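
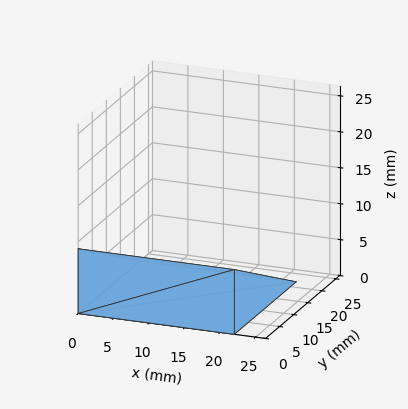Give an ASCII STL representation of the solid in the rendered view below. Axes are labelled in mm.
Reading the render: the shape is a wedge (ramp): 22 × 22 mm base, rising to 9 mm along the y=0 edge and sloping linearly to z=0 at y=22 (dimensions read to the nearest mm from the axis ticks). For the STL, each face is triangulated and given an outward normal.

solid part
  facet normal 0.0000 0.0000 -1.0000
    outer loop
      vertex 22.000 22.000 0.000
      vertex 22.000 0.000 0.000
      vertex 0.000 0.000 0.000
    endloop
  endfacet
  facet normal 0.0000 0.0000 -1.0000
    outer loop
      vertex 0.000 22.000 0.000
      vertex 22.000 22.000 0.000
      vertex 0.000 0.000 0.000
    endloop
  endfacet
  facet normal 0.0000 -1.0000 0.0000
    outer loop
      vertex 0.000 0.000 0.000
      vertex 22.000 0.000 0.000
      vertex 22.000 0.000 9.000
    endloop
  endfacet
  facet normal 0.0000 -1.0000 0.0000
    outer loop
      vertex 0.000 0.000 0.000
      vertex 22.000 0.000 9.000
      vertex 0.000 0.000 9.000
    endloop
  endfacet
  facet normal 0.0000 0.3786 0.9255
    outer loop
      vertex 0.000 0.000 9.000
      vertex 22.000 0.000 9.000
      vertex 22.000 22.000 0.000
    endloop
  endfacet
  facet normal 0.0000 0.3786 0.9255
    outer loop
      vertex 0.000 0.000 9.000
      vertex 22.000 22.000 0.000
      vertex 0.000 22.000 0.000
    endloop
  endfacet
  facet normal -1.0000 0.0000 0.0000
    outer loop
      vertex 0.000 0.000 9.000
      vertex 0.000 22.000 0.000
      vertex 0.000 0.000 0.000
    endloop
  endfacet
  facet normal 1.0000 0.0000 0.0000
    outer loop
      vertex 22.000 0.000 0.000
      vertex 22.000 22.000 0.000
      vertex 22.000 0.000 9.000
    endloop
  endfacet
endsolid part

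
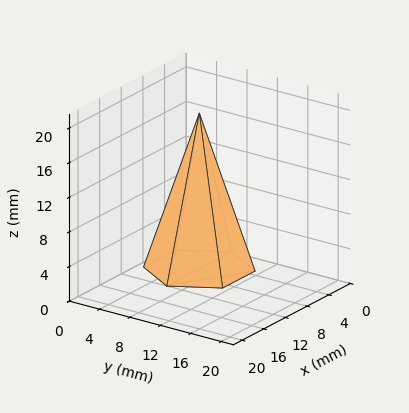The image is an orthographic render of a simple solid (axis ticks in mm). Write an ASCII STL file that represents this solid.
Reading the render: the shape is a regular 6-sided pyramid, base circumscribed radius ≈ 6 mm, apex at z ≈ 18 mm (dimensions read to the nearest mm from the axis ticks). For the STL, each face is triangulated and given an outward normal.

solid part
  facet normal 0.0000 0.0000 -1.0000
    outer loop
      vertex 3.0 11.2 0.0
      vertex 9.0 11.2 0.0
      vertex 12.0 6.0 0.0
    endloop
  endfacet
  facet normal 0.0000 0.0000 -1.0000
    outer loop
      vertex 0.0 6.0 0.0
      vertex 3.0 11.2 0.0
      vertex 12.0 6.0 0.0
    endloop
  endfacet
  facet normal 0.0000 0.0000 -1.0000
    outer loop
      vertex 3.0 0.8 0.0
      vertex 0.0 6.0 0.0
      vertex 12.0 6.0 0.0
    endloop
  endfacet
  facet normal 0.0000 0.0000 -1.0000
    outer loop
      vertex 9.0 0.8 0.0
      vertex 3.0 0.8 0.0
      vertex 12.0 6.0 0.0
    endloop
  endfacet
  facet normal 0.8322 0.4801 0.2774
    outer loop
      vertex 12.0 6.0 0.0
      vertex 9.0 11.2 0.0
      vertex 6.0 6.0 18.0
    endloop
  endfacet
  facet normal 0.0000 0.9607 0.2775
    outer loop
      vertex 9.0 11.2 0.0
      vertex 3.0 11.2 0.0
      vertex 6.0 6.0 18.0
    endloop
  endfacet
  facet normal -0.8322 0.4801 0.2774
    outer loop
      vertex 3.0 11.2 0.0
      vertex 0.0 6.0 0.0
      vertex 6.0 6.0 18.0
    endloop
  endfacet
  facet normal -0.8322 -0.4801 0.2774
    outer loop
      vertex 0.0 6.0 0.0
      vertex 3.0 0.8 0.0
      vertex 6.0 6.0 18.0
    endloop
  endfacet
  facet normal 0.0000 -0.9607 0.2775
    outer loop
      vertex 3.0 0.8 0.0
      vertex 9.0 0.8 0.0
      vertex 6.0 6.0 18.0
    endloop
  endfacet
  facet normal 0.8322 -0.4801 0.2774
    outer loop
      vertex 9.0 0.8 0.0
      vertex 12.0 6.0 0.0
      vertex 6.0 6.0 18.0
    endloop
  endfacet
endsolid part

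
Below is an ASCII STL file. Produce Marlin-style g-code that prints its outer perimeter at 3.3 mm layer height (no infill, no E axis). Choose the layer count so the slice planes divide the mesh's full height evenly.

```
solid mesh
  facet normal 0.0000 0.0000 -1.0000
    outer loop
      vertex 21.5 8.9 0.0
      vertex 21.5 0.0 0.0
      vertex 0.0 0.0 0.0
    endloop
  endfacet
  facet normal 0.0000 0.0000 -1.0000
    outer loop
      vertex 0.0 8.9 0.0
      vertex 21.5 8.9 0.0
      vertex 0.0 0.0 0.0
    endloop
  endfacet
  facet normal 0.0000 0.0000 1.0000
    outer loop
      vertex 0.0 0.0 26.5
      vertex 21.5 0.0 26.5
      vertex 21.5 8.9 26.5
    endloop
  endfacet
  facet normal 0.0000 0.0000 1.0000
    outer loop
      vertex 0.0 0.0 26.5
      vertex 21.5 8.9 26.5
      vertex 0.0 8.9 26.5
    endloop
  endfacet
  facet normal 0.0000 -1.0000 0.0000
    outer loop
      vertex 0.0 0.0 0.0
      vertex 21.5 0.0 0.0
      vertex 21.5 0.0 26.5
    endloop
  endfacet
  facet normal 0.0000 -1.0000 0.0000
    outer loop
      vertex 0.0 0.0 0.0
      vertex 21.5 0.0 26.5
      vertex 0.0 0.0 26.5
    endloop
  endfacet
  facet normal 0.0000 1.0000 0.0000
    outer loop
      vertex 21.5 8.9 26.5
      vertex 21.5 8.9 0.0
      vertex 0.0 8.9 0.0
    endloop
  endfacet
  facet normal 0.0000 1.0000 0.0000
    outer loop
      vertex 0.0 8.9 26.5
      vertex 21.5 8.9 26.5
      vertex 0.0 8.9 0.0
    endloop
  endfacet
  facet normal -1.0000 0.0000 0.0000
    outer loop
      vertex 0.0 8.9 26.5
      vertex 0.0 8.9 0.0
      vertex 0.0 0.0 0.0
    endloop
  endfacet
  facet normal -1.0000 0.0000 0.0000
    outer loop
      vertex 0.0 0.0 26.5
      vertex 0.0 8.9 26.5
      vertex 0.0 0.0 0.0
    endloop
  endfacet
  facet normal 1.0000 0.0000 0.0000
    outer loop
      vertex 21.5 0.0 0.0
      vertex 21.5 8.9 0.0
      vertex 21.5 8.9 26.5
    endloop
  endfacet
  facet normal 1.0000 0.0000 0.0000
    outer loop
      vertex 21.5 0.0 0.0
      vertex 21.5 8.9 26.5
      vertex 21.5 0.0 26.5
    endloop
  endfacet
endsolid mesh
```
; perimeter-only toolpath
G21 ; units = mm
G90 ; absolute positioning
G28 ; home
; layer 1
G0 Z3.3
G0 X0.0 Y0.0
G1 X21.5 Y0.0
G1 X21.5 Y8.9
G1 X0.0 Y8.9
G1 X0.0 Y0.0
; layer 2
G0 Z6.6
G0 X0.0 Y0.0
G1 X21.5 Y0.0
G1 X21.5 Y8.9
G1 X0.0 Y8.9
G1 X0.0 Y0.0
; layer 3
G0 Z9.9
G0 X0.0 Y0.0
G1 X21.5 Y0.0
G1 X21.5 Y8.9
G1 X0.0 Y8.9
G1 X0.0 Y0.0
; layer 4
G0 Z13.2
G0 X0.0 Y0.0
G1 X21.5 Y0.0
G1 X21.5 Y8.9
G1 X0.0 Y8.9
G1 X0.0 Y0.0
; layer 5
G0 Z16.6
G0 X0.0 Y0.0
G1 X21.5 Y0.0
G1 X21.5 Y8.9
G1 X0.0 Y8.9
G1 X0.0 Y0.0
; layer 6
G0 Z19.9
G0 X0.0 Y0.0
G1 X21.5 Y0.0
G1 X21.5 Y8.9
G1 X0.0 Y8.9
G1 X0.0 Y0.0
; layer 7
G0 Z23.2
G0 X0.0 Y0.0
G1 X21.5 Y0.0
G1 X21.5 Y8.9
G1 X0.0 Y8.9
G1 X0.0 Y0.0
; layer 8
G0 Z26.5
G0 X0.0 Y0.0
G1 X21.5 Y0.0
G1 X21.5 Y8.9
G1 X0.0 Y8.9
G1 X0.0 Y0.0
M2 ; end

The solid is a rectangular box, roughly 21.5 × 8.9 mm footprint and 26.5 mm tall. Slicing at Δz = 3.3 mm — 8 equal slices spanning the solid's height, so layer i sits at z = i·h/8 — gives 8 non-empty perimeters. Each is a 4-segment closed polygon; G0 lifts to the layer z and rapids to the start vertex, then G1 traces the edges.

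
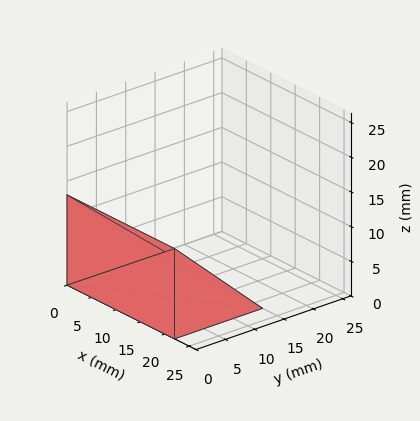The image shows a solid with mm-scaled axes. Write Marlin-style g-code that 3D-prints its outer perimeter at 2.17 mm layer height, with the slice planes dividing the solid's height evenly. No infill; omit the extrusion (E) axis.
Reading the render: the shape is a wedge (ramp): 22 × 15 mm base, rising to 13 mm along the y=0 edge and sloping linearly to z=0 at y=15 (dimensions read to the nearest mm from the axis ticks). For the g-code, the solid's height is divided into equal slices at the stated Δz and each level perimeter traced with G1 moves after a G0 lift.

; perimeter-only toolpath
G21 ; units = mm
G90 ; absolute positioning
G28 ; home
; layer 1
G0 Z2.17
G0 X0.00 Y0.00
G1 X22.00 Y0.00
G1 X22.00 Y12.50
G1 X0.00 Y12.50
G1 X0.00 Y0.00
; layer 2
G0 Z4.33
G0 X0.00 Y0.00
G1 X22.00 Y0.00
G1 X22.00 Y10.00
G1 X0.00 Y10.00
G1 X0.00 Y0.00
; layer 3
G0 Z6.50
G0 X0.00 Y0.00
G1 X22.00 Y0.00
G1 X22.00 Y7.50
G1 X0.00 Y7.50
G1 X0.00 Y0.00
; layer 4
G0 Z8.67
G0 X0.00 Y0.00
G1 X22.00 Y0.00
G1 X22.00 Y5.00
G1 X0.00 Y5.00
G1 X0.00 Y0.00
; layer 5
G0 Z10.83
G0 X0.00 Y0.00
G1 X22.00 Y0.00
G1 X22.00 Y2.50
G1 X0.00 Y2.50
G1 X0.00 Y0.00
M2 ; end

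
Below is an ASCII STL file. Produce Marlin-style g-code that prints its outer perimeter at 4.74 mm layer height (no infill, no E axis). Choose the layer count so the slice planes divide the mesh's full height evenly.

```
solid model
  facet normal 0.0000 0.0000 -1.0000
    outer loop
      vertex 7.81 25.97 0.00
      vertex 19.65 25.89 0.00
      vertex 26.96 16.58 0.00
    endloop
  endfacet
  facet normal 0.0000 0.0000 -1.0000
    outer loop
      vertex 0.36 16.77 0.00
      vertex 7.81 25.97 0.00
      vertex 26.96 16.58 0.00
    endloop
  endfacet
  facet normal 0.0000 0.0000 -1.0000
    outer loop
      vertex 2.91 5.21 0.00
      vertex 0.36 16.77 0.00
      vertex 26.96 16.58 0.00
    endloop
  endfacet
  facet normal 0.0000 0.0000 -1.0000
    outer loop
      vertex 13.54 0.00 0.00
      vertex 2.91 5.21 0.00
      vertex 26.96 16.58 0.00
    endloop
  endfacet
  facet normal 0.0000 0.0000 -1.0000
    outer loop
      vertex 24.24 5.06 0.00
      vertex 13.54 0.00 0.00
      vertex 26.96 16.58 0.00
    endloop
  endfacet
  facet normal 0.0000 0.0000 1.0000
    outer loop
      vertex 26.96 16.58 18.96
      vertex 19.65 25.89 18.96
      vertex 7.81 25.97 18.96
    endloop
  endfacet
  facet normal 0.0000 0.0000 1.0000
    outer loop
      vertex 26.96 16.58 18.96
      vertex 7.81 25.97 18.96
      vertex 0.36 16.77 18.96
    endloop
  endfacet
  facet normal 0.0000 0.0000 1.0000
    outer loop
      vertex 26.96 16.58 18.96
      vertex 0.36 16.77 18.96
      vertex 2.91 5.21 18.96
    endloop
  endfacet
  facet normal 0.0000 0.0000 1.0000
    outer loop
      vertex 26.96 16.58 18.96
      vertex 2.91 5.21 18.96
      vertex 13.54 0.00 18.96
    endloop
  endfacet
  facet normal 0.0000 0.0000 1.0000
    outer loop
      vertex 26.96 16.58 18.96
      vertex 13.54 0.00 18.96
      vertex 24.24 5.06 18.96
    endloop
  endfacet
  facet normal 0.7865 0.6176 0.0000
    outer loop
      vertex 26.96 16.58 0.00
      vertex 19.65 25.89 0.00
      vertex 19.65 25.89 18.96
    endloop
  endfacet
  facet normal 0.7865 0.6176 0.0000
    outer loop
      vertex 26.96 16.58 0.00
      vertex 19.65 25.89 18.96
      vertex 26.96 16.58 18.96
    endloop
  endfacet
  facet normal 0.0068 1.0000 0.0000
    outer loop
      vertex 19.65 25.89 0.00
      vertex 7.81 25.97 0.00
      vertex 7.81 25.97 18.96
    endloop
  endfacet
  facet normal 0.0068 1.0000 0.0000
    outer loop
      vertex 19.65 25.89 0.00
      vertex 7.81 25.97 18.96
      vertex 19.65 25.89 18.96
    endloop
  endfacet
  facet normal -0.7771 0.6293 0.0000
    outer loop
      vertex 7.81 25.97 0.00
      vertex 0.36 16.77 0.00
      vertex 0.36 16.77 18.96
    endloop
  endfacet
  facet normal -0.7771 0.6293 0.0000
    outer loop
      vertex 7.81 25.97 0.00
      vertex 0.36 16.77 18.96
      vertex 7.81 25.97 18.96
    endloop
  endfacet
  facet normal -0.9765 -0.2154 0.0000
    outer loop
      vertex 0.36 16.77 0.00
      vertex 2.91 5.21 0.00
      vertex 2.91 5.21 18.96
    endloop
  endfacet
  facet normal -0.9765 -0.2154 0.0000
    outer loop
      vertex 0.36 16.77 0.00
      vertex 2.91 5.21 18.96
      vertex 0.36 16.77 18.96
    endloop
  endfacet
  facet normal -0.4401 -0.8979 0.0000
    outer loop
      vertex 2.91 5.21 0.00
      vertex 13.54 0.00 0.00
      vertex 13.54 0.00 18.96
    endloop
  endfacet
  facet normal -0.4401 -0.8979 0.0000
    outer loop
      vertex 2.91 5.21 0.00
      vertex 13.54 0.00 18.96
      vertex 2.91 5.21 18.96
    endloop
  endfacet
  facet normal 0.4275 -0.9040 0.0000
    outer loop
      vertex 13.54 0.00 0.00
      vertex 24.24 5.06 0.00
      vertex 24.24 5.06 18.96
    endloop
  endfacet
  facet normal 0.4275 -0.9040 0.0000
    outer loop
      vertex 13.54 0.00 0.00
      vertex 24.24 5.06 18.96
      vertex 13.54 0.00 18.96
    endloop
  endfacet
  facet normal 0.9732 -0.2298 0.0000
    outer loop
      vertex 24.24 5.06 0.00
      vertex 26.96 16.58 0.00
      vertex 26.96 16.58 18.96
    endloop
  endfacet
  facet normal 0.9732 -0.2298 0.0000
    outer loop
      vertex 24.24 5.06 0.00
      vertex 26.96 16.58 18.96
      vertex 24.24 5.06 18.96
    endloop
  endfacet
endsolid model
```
; perimeter-only toolpath
G21 ; units = mm
G90 ; absolute positioning
G28 ; home
; layer 1
G0 Z4.74
G0 X26.96 Y16.58
G1 X19.65 Y25.89
G1 X7.81 Y25.97
G1 X0.36 Y16.77
G1 X2.91 Y5.21
G1 X13.54 Y0.00
G1 X24.24 Y5.06
G1 X26.96 Y16.58
; layer 2
G0 Z9.48
G0 X26.96 Y16.58
G1 X19.65 Y25.89
G1 X7.81 Y25.97
G1 X0.36 Y16.77
G1 X2.91 Y5.21
G1 X13.54 Y0.00
G1 X24.24 Y5.06
G1 X26.96 Y16.58
; layer 3
G0 Z14.22
G0 X26.96 Y16.58
G1 X19.65 Y25.89
G1 X7.81 Y25.97
G1 X0.36 Y16.77
G1 X2.91 Y5.21
G1 X13.54 Y0.00
G1 X24.24 Y5.06
G1 X26.96 Y16.58
; layer 4
G0 Z18.96
G0 X26.96 Y16.58
G1 X19.65 Y25.89
G1 X7.81 Y25.97
G1 X0.36 Y16.77
G1 X2.91 Y5.21
G1 X13.54 Y0.00
G1 X24.24 Y5.06
G1 X26.96 Y16.58
M2 ; end

The solid is a regular 7-sided prism (a cylinder approximated with 7 flat sides), circumscribed radius ≈ 13.6 mm, height ≈ 19 mm. Slicing at Δz = 4.74 mm — 4 equal slices spanning the solid's height, so layer i sits at z = i·h/4 — gives 4 non-empty perimeters. Each is a 7-segment closed polygon; G0 lifts to the layer z and rapids to the start vertex, then G1 traces the edges.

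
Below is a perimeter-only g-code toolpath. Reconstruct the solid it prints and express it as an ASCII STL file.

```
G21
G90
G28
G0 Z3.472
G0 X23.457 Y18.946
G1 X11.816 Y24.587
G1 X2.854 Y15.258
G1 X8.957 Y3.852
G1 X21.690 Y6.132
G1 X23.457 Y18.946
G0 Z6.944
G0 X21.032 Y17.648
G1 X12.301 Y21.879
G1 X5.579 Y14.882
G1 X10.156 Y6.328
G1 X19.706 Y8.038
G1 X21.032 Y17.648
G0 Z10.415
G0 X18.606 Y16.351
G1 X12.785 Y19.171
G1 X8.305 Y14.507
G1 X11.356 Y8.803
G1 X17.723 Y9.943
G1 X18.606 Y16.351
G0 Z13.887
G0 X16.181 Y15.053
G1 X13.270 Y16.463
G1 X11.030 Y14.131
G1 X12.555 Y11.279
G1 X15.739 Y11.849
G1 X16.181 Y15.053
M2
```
solid part
  facet normal 0.0000 0.0000 -1.0000
    outer loop
      vertex 0.129 15.634 0.000
      vertex 11.331 27.295 0.000
      vertex 25.883 20.244 0.000
    endloop
  endfacet
  facet normal 0.0000 0.0000 -1.0000
    outer loop
      vertex 7.757 1.376 0.000
      vertex 0.129 15.634 0.000
      vertex 25.883 20.244 0.000
    endloop
  endfacet
  facet normal 0.0000 0.0000 -1.0000
    outer loop
      vertex 23.674 4.226 0.000
      vertex 7.757 1.376 0.000
      vertex 25.883 20.244 0.000
    endloop
  endfacet
  facet normal 0.3671 0.7576 0.5397
    outer loop
      vertex 25.883 20.244 0.000
      vertex 11.331 27.295 0.000
      vertex 13.755 13.755 17.359
    endloop
  endfacet
  facet normal -0.6071 0.5832 0.5397
    outer loop
      vertex 11.331 27.295 0.000
      vertex 0.129 15.634 0.000
      vertex 13.755 13.755 17.359
    endloop
  endfacet
  facet normal -0.7423 -0.3971 0.5397
    outer loop
      vertex 0.129 15.634 0.000
      vertex 7.757 1.376 0.000
      vertex 13.755 13.755 17.359
    endloop
  endfacet
  facet normal 0.1484 -0.8287 0.5397
    outer loop
      vertex 7.757 1.376 0.000
      vertex 23.674 4.226 0.000
      vertex 13.755 13.755 17.359
    endloop
  endfacet
  facet normal 0.8340 -0.1150 0.5397
    outer loop
      vertex 23.674 4.226 0.000
      vertex 25.883 20.244 0.000
      vertex 13.755 13.755 17.359
    endloop
  endfacet
endsolid part

The G0 Z moves step by Δz≈3.472 mm. The G1 loops shrink linearly with z, so the solid tapers from its base footprint up to z≈17.4. Closing with a flat bottom cap and the tapered top and triangulating gives 8 facets — a regular 5-sided pyramid, base circumscribed radius ≈ 13.8 mm, apex at z ≈ 17.4 mm.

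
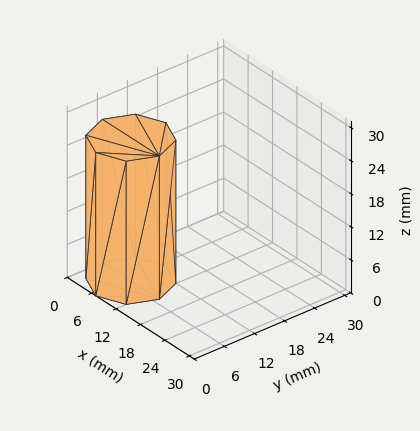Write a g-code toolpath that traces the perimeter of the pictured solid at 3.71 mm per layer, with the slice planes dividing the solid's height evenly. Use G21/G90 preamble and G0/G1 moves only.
Reading the render: the shape is a regular 8-sided prism (a cylinder approximated with 8 flat sides), circumscribed radius ≈ 7 mm, height ≈ 26 mm (dimensions read to the nearest mm from the axis ticks). For the g-code, the solid's height is divided into equal slices at the stated Δz and each level perimeter traced with G1 moves after a G0 lift.

; perimeter-only toolpath
G21 ; units = mm
G90 ; absolute positioning
G28 ; home
; layer 1
G0 Z3.71
G0 X14.00 Y7.00
G1 X11.95 Y11.95
G1 X7.00 Y14.00
G1 X2.05 Y11.95
G1 X0.00 Y7.00
G1 X2.05 Y2.05
G1 X7.00 Y0.00
G1 X11.95 Y2.05
G1 X14.00 Y7.00
; layer 2
G0 Z7.43
G0 X14.00 Y7.00
G1 X11.95 Y11.95
G1 X7.00 Y14.00
G1 X2.05 Y11.95
G1 X0.00 Y7.00
G1 X2.05 Y2.05
G1 X7.00 Y0.00
G1 X11.95 Y2.05
G1 X14.00 Y7.00
; layer 3
G0 Z11.14
G0 X14.00 Y7.00
G1 X11.95 Y11.95
G1 X7.00 Y14.00
G1 X2.05 Y11.95
G1 X0.00 Y7.00
G1 X2.05 Y2.05
G1 X7.00 Y0.00
G1 X11.95 Y2.05
G1 X14.00 Y7.00
; layer 4
G0 Z14.86
G0 X14.00 Y7.00
G1 X11.95 Y11.95
G1 X7.00 Y14.00
G1 X2.05 Y11.95
G1 X0.00 Y7.00
G1 X2.05 Y2.05
G1 X7.00 Y0.00
G1 X11.95 Y2.05
G1 X14.00 Y7.00
; layer 5
G0 Z18.57
G0 X14.00 Y7.00
G1 X11.95 Y11.95
G1 X7.00 Y14.00
G1 X2.05 Y11.95
G1 X0.00 Y7.00
G1 X2.05 Y2.05
G1 X7.00 Y0.00
G1 X11.95 Y2.05
G1 X14.00 Y7.00
; layer 6
G0 Z22.29
G0 X14.00 Y7.00
G1 X11.95 Y11.95
G1 X7.00 Y14.00
G1 X2.05 Y11.95
G1 X0.00 Y7.00
G1 X2.05 Y2.05
G1 X7.00 Y0.00
G1 X11.95 Y2.05
G1 X14.00 Y7.00
; layer 7
G0 Z26.00
G0 X14.00 Y7.00
G1 X11.95 Y11.95
G1 X7.00 Y14.00
G1 X2.05 Y11.95
G1 X0.00 Y7.00
G1 X2.05 Y2.05
G1 X7.00 Y0.00
G1 X11.95 Y2.05
G1 X14.00 Y7.00
M2 ; end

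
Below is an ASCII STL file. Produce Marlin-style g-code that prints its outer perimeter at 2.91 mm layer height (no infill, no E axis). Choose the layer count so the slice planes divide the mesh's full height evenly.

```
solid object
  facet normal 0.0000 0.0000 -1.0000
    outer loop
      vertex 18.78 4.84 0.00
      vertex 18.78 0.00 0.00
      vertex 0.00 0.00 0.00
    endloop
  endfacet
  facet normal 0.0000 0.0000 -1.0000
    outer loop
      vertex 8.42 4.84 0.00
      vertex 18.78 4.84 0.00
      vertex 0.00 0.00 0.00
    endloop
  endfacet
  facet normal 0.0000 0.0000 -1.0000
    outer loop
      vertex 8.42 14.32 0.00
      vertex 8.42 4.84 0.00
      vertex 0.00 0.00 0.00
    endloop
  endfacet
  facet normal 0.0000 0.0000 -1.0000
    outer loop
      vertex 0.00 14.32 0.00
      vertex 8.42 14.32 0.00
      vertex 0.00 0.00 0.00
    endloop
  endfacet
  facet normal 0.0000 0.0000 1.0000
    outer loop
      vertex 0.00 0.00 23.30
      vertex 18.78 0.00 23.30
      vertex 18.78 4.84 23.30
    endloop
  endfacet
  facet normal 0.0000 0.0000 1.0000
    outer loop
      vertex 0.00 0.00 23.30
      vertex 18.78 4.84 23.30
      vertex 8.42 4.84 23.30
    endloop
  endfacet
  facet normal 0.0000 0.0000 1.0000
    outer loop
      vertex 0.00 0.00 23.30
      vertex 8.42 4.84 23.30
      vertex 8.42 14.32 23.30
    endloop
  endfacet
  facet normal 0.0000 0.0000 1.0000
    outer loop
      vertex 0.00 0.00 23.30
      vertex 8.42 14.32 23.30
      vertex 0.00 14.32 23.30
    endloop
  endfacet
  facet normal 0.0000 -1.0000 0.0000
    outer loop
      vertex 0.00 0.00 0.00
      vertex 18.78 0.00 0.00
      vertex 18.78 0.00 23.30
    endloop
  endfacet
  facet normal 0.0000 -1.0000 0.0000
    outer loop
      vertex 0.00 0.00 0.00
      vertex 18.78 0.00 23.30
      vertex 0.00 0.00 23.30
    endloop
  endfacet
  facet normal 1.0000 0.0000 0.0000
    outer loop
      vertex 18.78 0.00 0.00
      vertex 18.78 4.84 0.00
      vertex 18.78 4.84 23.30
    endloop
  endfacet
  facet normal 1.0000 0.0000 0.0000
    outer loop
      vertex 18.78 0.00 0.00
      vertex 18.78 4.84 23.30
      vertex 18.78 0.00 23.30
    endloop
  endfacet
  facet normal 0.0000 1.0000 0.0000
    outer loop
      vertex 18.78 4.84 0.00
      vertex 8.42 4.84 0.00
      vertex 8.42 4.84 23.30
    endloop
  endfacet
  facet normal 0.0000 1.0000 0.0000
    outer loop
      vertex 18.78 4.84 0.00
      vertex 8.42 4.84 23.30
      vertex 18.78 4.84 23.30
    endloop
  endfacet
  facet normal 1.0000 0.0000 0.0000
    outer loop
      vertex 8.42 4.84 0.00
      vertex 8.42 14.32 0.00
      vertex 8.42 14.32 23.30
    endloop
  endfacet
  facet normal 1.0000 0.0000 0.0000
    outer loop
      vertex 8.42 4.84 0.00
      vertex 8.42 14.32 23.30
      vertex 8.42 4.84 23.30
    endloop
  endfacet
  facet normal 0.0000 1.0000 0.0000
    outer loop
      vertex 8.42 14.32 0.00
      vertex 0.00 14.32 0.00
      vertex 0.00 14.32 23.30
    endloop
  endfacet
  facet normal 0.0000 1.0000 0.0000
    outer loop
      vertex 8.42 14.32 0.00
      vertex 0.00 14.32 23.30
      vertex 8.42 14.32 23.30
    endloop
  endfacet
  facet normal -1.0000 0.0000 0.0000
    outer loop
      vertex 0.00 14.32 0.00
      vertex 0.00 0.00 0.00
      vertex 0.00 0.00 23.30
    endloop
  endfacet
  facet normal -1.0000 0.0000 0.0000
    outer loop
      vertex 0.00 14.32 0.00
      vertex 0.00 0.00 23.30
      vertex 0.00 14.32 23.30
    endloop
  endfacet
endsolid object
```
; perimeter-only toolpath
G21 ; units = mm
G90 ; absolute positioning
G28 ; home
; layer 1
G0 Z2.91
G0 X0.00 Y0.00
G1 X18.78 Y0.00
G1 X18.78 Y4.84
G1 X8.42 Y4.84
G1 X8.42 Y14.32
G1 X0.00 Y14.32
G1 X0.00 Y0.00
; layer 2
G0 Z5.83
G0 X0.00 Y0.00
G1 X18.78 Y0.00
G1 X18.78 Y4.84
G1 X8.42 Y4.84
G1 X8.42 Y14.32
G1 X0.00 Y14.32
G1 X0.00 Y0.00
; layer 3
G0 Z8.74
G0 X0.00 Y0.00
G1 X18.78 Y0.00
G1 X18.78 Y4.84
G1 X8.42 Y4.84
G1 X8.42 Y14.32
G1 X0.00 Y14.32
G1 X0.00 Y0.00
; layer 4
G0 Z11.65
G0 X0.00 Y0.00
G1 X18.78 Y0.00
G1 X18.78 Y4.84
G1 X8.42 Y4.84
G1 X8.42 Y14.32
G1 X0.00 Y14.32
G1 X0.00 Y0.00
; layer 5
G0 Z14.56
G0 X0.00 Y0.00
G1 X18.78 Y0.00
G1 X18.78 Y4.84
G1 X8.42 Y4.84
G1 X8.42 Y14.32
G1 X0.00 Y14.32
G1 X0.00 Y0.00
; layer 6
G0 Z17.48
G0 X0.00 Y0.00
G1 X18.78 Y0.00
G1 X18.78 Y4.84
G1 X8.42 Y4.84
G1 X8.42 Y14.32
G1 X0.00 Y14.32
G1 X0.00 Y0.00
; layer 7
G0 Z20.39
G0 X0.00 Y0.00
G1 X18.78 Y0.00
G1 X18.78 Y4.84
G1 X8.42 Y4.84
G1 X8.42 Y14.32
G1 X0.00 Y14.32
G1 X0.00 Y0.00
; layer 8
G0 Z23.30
G0 X0.00 Y0.00
G1 X18.78 Y0.00
G1 X18.78 Y4.84
G1 X8.42 Y4.84
G1 X8.42 Y14.32
G1 X0.00 Y14.32
G1 X0.00 Y0.00
M2 ; end

The solid is an L-shaped prism: outer 18.8 × 14.3 mm, arm thicknesses ≈ 4.84 mm (horizontal) and 8.42 mm (vertical), extruded 23.3 mm in z. Slicing at Δz = 2.91 mm — 8 equal slices spanning the solid's height, so layer i sits at z = i·h/8 — gives 8 non-empty perimeters. Each is a 6-segment closed polygon; G0 lifts to the layer z and rapids to the start vertex, then G1 traces the edges.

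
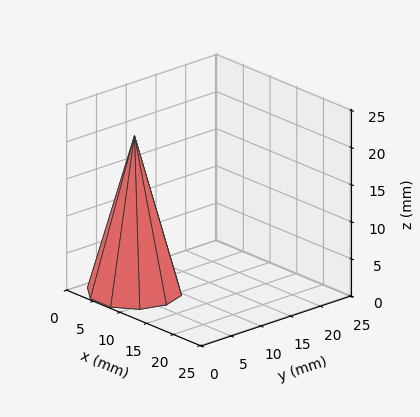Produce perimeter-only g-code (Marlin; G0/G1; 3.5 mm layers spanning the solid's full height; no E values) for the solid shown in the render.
Reading the render: the shape is a regular 10-sided pyramid, base circumscribed radius ≈ 6 mm, apex at z ≈ 21 mm (dimensions read to the nearest mm from the axis ticks). For the g-code, the solid's height is divided into equal slices at the stated Δz and each level perimeter traced with G1 moves after a G0 lift.

; perimeter-only toolpath
G21 ; units = mm
G90 ; absolute positioning
G28 ; home
; layer 1
G0 Z3.5
G0 X11.0 Y6.0
G1 X10.1 Y8.9
G1 X7.6 Y10.8
G1 X4.4 Y10.8
G1 X1.9 Y8.9
G1 X1.0 Y6.0
G1 X1.9 Y3.1
G1 X4.4 Y1.2
G1 X7.6 Y1.2
G1 X10.1 Y3.1
G1 X11.0 Y6.0
; layer 2
G0 Z7.0
G0 X10.0 Y6.0
G1 X9.3 Y8.3
G1 X7.3 Y9.8
G1 X4.7 Y9.8
G1 X2.7 Y8.3
G1 X2.0 Y6.0
G1 X2.7 Y3.7
G1 X4.7 Y2.2
G1 X7.3 Y2.2
G1 X9.3 Y3.7
G1 X10.0 Y6.0
; layer 3
G0 Z10.5
G0 X9.0 Y6.0
G1 X8.4 Y7.8
G1 X7.0 Y8.8
G1 X5.0 Y8.8
G1 X3.5 Y7.8
G1 X3.0 Y6.0
G1 X3.5 Y4.2
G1 X5.0 Y3.1
G1 X7.0 Y3.1
G1 X8.4 Y4.2
G1 X9.0 Y6.0
; layer 4
G0 Z14.0
G0 X8.0 Y6.0
G1 X7.6 Y7.2
G1 X6.6 Y7.9
G1 X5.4 Y7.9
G1 X4.4 Y7.2
G1 X4.0 Y6.0
G1 X4.4 Y4.8
G1 X5.4 Y4.1
G1 X6.6 Y4.1
G1 X7.6 Y4.8
G1 X8.0 Y6.0
; layer 5
G0 Z17.5
G0 X7.0 Y6.0
G1 X6.8 Y6.6
G1 X6.3 Y6.9
G1 X5.7 Y6.9
G1 X5.2 Y6.6
G1 X5.0 Y6.0
G1 X5.2 Y5.4
G1 X5.7 Y5.0
G1 X6.3 Y5.0
G1 X6.8 Y5.4
G1 X7.0 Y6.0
M2 ; end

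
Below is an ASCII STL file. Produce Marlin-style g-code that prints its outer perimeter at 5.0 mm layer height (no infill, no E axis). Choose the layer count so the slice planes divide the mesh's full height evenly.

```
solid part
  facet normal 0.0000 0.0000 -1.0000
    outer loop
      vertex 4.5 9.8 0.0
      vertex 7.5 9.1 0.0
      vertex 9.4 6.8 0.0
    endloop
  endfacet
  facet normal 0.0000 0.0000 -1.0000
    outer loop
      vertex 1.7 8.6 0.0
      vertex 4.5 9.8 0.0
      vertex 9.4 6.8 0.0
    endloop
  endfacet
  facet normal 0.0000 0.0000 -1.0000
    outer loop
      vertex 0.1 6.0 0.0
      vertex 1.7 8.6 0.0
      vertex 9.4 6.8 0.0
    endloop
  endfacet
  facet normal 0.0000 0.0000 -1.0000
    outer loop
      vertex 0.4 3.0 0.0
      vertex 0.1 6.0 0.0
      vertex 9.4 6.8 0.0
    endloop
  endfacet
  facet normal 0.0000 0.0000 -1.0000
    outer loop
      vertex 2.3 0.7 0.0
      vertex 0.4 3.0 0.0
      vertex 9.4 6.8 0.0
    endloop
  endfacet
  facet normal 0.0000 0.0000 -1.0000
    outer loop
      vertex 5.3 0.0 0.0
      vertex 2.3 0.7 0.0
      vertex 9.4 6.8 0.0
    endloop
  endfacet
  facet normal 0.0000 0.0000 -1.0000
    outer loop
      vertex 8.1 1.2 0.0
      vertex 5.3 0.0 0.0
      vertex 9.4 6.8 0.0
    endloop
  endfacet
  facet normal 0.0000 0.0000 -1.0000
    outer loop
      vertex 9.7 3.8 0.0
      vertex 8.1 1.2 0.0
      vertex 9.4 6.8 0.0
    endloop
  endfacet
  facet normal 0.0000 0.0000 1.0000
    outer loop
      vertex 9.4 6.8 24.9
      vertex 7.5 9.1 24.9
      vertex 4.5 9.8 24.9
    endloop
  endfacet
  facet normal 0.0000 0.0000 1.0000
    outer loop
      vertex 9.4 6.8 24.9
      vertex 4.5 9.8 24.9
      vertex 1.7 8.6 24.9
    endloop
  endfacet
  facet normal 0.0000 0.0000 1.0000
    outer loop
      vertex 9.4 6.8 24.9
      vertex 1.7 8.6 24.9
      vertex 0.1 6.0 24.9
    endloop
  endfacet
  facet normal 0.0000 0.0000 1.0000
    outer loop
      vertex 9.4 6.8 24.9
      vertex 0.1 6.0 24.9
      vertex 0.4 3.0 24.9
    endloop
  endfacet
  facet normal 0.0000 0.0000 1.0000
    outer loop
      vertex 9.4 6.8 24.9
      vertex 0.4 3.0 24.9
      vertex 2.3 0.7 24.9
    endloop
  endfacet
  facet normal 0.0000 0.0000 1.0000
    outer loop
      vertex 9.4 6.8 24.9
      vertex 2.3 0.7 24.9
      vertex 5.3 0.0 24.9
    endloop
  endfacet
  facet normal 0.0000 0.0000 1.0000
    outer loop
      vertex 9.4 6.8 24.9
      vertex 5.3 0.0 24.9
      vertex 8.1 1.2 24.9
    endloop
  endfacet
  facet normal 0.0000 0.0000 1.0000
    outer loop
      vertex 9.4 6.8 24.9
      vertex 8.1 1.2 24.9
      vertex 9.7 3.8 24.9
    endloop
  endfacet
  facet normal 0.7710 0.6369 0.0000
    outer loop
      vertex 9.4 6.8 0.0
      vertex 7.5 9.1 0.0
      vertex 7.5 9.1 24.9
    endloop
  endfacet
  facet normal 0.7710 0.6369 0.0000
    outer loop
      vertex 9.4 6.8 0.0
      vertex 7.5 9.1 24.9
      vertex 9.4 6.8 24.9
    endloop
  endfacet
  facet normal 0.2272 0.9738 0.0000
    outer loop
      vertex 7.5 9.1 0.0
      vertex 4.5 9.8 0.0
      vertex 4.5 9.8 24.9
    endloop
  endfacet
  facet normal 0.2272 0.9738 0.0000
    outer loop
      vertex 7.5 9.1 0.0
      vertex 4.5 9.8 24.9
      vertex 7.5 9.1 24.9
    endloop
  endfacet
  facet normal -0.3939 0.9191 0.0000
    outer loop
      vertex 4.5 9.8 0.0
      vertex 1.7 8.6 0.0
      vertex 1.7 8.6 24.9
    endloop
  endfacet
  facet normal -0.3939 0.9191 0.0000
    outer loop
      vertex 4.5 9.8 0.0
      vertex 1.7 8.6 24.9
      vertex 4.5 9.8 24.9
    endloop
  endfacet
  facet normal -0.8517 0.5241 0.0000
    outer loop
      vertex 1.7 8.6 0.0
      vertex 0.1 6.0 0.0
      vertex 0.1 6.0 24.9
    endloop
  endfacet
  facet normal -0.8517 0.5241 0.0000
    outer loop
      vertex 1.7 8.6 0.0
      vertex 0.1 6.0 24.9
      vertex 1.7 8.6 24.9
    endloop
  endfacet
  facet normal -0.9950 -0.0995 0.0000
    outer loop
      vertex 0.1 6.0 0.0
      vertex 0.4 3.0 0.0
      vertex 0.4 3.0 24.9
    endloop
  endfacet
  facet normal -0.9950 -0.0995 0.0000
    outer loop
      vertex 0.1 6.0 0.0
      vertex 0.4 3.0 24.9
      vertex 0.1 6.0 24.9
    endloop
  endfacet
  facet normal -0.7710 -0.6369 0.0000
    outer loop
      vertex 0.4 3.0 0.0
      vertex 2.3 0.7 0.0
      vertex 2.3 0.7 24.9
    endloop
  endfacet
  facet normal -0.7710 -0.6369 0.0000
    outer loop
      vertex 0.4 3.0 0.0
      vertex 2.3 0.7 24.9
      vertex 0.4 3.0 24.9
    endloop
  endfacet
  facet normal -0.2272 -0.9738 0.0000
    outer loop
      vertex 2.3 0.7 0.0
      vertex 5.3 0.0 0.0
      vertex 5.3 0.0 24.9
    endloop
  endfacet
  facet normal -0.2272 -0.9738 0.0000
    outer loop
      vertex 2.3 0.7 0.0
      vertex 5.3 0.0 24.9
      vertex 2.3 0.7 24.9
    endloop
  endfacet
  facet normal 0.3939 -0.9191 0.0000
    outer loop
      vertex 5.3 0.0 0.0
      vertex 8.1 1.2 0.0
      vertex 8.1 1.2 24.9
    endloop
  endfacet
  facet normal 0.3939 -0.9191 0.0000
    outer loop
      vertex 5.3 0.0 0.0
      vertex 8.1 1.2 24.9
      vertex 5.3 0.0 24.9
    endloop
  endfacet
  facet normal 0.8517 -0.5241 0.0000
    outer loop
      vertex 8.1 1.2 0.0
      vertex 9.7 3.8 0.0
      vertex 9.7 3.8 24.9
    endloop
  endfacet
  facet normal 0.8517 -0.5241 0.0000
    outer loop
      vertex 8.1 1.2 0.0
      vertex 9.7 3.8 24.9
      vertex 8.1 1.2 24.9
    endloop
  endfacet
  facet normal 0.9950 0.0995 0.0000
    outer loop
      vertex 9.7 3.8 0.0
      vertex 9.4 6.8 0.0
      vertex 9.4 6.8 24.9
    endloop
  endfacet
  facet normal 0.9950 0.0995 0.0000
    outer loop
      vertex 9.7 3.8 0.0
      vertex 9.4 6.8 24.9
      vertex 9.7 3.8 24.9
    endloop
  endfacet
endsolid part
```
; perimeter-only toolpath
G21 ; units = mm
G90 ; absolute positioning
G28 ; home
; layer 1
G0 Z5.0
G0 X9.4 Y6.8
G1 X7.5 Y9.1
G1 X4.5 Y9.8
G1 X1.7 Y8.6
G1 X0.1 Y6.0
G1 X0.4 Y3.0
G1 X2.3 Y0.7
G1 X5.3 Y0.0
G1 X8.1 Y1.2
G1 X9.7 Y3.8
G1 X9.4 Y6.8
; layer 2
G0 Z10.0
G0 X9.4 Y6.8
G1 X7.5 Y9.1
G1 X4.5 Y9.8
G1 X1.7 Y8.6
G1 X0.1 Y6.0
G1 X0.4 Y3.0
G1 X2.3 Y0.7
G1 X5.3 Y0.0
G1 X8.1 Y1.2
G1 X9.7 Y3.8
G1 X9.4 Y6.8
; layer 3
G0 Z14.9
G0 X9.4 Y6.8
G1 X7.5 Y9.1
G1 X4.5 Y9.8
G1 X1.7 Y8.6
G1 X0.1 Y6.0
G1 X0.4 Y3.0
G1 X2.3 Y0.7
G1 X5.3 Y0.0
G1 X8.1 Y1.2
G1 X9.7 Y3.8
G1 X9.4 Y6.8
; layer 4
G0 Z19.9
G0 X9.4 Y6.8
G1 X7.5 Y9.1
G1 X4.5 Y9.8
G1 X1.7 Y8.6
G1 X0.1 Y6.0
G1 X0.4 Y3.0
G1 X2.3 Y0.7
G1 X5.3 Y0.0
G1 X8.1 Y1.2
G1 X9.7 Y3.8
G1 X9.4 Y6.8
; layer 5
G0 Z24.9
G0 X9.4 Y6.8
G1 X7.5 Y9.1
G1 X4.5 Y9.8
G1 X1.7 Y8.6
G1 X0.1 Y6.0
G1 X0.4 Y3.0
G1 X2.3 Y0.7
G1 X5.3 Y0.0
G1 X8.1 Y1.2
G1 X9.7 Y3.8
G1 X9.4 Y6.8
M2 ; end

The solid is a regular 10-sided prism (a cylinder approximated with 10 flat sides), circumscribed radius ≈ 4.9 mm, height ≈ 24.9 mm. Slicing at Δz = 5.0 mm — 5 equal slices spanning the solid's height, so layer i sits at z = i·h/5 — gives 5 non-empty perimeters. Each is a 10-segment closed polygon; G0 lifts to the layer z and rapids to the start vertex, then G1 traces the edges.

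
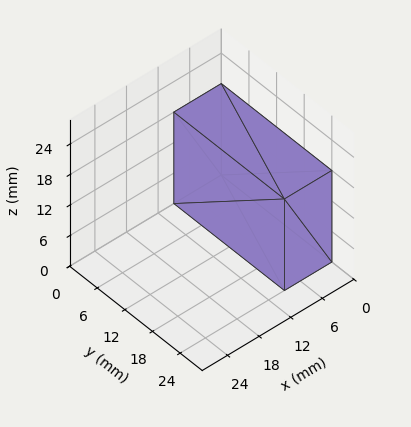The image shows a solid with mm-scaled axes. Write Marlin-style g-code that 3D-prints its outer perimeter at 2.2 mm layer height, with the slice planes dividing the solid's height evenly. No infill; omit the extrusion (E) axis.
Reading the render: the shape is a rectangular box, roughly 9 × 24 mm footprint and 18 mm tall (dimensions read to the nearest mm from the axis ticks). For the g-code, the solid's height is divided into equal slices at the stated Δz and each level perimeter traced with G1 moves after a G0 lift.

; perimeter-only toolpath
G21 ; units = mm
G90 ; absolute positioning
G28 ; home
; layer 1
G0 Z2.2
G0 X0.0 Y0.0
G1 X9.0 Y0.0
G1 X9.0 Y24.0
G1 X0.0 Y24.0
G1 X0.0 Y0.0
; layer 2
G0 Z4.5
G0 X0.0 Y0.0
G1 X9.0 Y0.0
G1 X9.0 Y24.0
G1 X0.0 Y24.0
G1 X0.0 Y0.0
; layer 3
G0 Z6.8
G0 X0.0 Y0.0
G1 X9.0 Y0.0
G1 X9.0 Y24.0
G1 X0.0 Y24.0
G1 X0.0 Y0.0
; layer 4
G0 Z9.0
G0 X0.0 Y0.0
G1 X9.0 Y0.0
G1 X9.0 Y24.0
G1 X0.0 Y24.0
G1 X0.0 Y0.0
; layer 5
G0 Z11.2
G0 X0.0 Y0.0
G1 X9.0 Y0.0
G1 X9.0 Y24.0
G1 X0.0 Y24.0
G1 X0.0 Y0.0
; layer 6
G0 Z13.5
G0 X0.0 Y0.0
G1 X9.0 Y0.0
G1 X9.0 Y24.0
G1 X0.0 Y24.0
G1 X0.0 Y0.0
; layer 7
G0 Z15.8
G0 X0.0 Y0.0
G1 X9.0 Y0.0
G1 X9.0 Y24.0
G1 X0.0 Y24.0
G1 X0.0 Y0.0
; layer 8
G0 Z18.0
G0 X0.0 Y0.0
G1 X9.0 Y0.0
G1 X9.0 Y24.0
G1 X0.0 Y24.0
G1 X0.0 Y0.0
M2 ; end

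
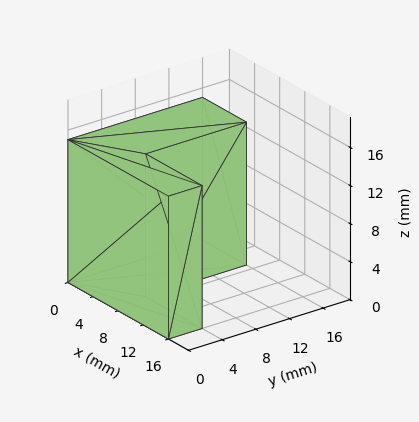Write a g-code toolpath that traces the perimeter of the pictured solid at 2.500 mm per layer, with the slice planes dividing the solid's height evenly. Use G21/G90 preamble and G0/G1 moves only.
Reading the render: the shape is an L-shaped prism: outer 16 × 16 mm, arm thicknesses ≈ 4 mm (horizontal) and 7 mm (vertical), extruded 15 mm in z (dimensions read to the nearest mm from the axis ticks). For the g-code, the solid's height is divided into equal slices at the stated Δz and each level perimeter traced with G1 moves after a G0 lift.

; perimeter-only toolpath
G21 ; units = mm
G90 ; absolute positioning
G28 ; home
; layer 1
G0 Z2.500
G0 X0.000 Y0.000
G1 X16.000 Y0.000
G1 X16.000 Y4.000
G1 X7.000 Y4.000
G1 X7.000 Y16.000
G1 X0.000 Y16.000
G1 X0.000 Y0.000
; layer 2
G0 Z5.000
G0 X0.000 Y0.000
G1 X16.000 Y0.000
G1 X16.000 Y4.000
G1 X7.000 Y4.000
G1 X7.000 Y16.000
G1 X0.000 Y16.000
G1 X0.000 Y0.000
; layer 3
G0 Z7.500
G0 X0.000 Y0.000
G1 X16.000 Y0.000
G1 X16.000 Y4.000
G1 X7.000 Y4.000
G1 X7.000 Y16.000
G1 X0.000 Y16.000
G1 X0.000 Y0.000
; layer 4
G0 Z10.000
G0 X0.000 Y0.000
G1 X16.000 Y0.000
G1 X16.000 Y4.000
G1 X7.000 Y4.000
G1 X7.000 Y16.000
G1 X0.000 Y16.000
G1 X0.000 Y0.000
; layer 5
G0 Z12.500
G0 X0.000 Y0.000
G1 X16.000 Y0.000
G1 X16.000 Y4.000
G1 X7.000 Y4.000
G1 X7.000 Y16.000
G1 X0.000 Y16.000
G1 X0.000 Y0.000
; layer 6
G0 Z15.000
G0 X0.000 Y0.000
G1 X16.000 Y0.000
G1 X16.000 Y4.000
G1 X7.000 Y4.000
G1 X7.000 Y16.000
G1 X0.000 Y16.000
G1 X0.000 Y0.000
M2 ; end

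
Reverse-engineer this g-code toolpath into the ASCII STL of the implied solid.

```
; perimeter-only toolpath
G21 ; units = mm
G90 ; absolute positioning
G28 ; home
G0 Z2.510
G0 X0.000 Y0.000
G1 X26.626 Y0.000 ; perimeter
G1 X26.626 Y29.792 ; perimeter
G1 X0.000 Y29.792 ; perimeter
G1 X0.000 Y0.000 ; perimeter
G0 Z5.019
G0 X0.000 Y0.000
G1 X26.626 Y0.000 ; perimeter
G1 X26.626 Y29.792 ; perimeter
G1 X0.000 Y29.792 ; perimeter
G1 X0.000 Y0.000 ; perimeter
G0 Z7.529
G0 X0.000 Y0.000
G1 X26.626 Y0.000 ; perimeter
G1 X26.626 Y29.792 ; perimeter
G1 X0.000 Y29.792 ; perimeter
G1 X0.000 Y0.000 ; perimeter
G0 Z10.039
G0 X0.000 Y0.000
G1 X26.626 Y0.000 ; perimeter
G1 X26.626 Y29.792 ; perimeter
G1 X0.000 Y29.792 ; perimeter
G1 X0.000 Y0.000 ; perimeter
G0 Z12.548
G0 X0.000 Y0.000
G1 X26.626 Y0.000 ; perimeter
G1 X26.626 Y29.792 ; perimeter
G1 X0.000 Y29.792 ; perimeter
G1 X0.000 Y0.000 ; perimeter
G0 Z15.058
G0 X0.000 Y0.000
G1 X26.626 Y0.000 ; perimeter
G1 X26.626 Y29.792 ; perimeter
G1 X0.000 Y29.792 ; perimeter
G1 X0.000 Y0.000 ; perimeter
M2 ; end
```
solid part
  facet normal 0.0000 0.0000 -1.0000
    outer loop
      vertex 26.626 29.792 0.000
      vertex 26.626 0.000 0.000
      vertex 0.000 0.000 0.000
    endloop
  endfacet
  facet normal 0.0000 0.0000 -1.0000
    outer loop
      vertex 0.000 29.792 0.000
      vertex 26.626 29.792 0.000
      vertex 0.000 0.000 0.000
    endloop
  endfacet
  facet normal 0.0000 0.0000 1.0000
    outer loop
      vertex 0.000 0.000 15.058
      vertex 26.626 0.000 15.058
      vertex 26.626 29.792 15.058
    endloop
  endfacet
  facet normal 0.0000 0.0000 1.0000
    outer loop
      vertex 0.000 0.000 15.058
      vertex 26.626 29.792 15.058
      vertex 0.000 29.792 15.058
    endloop
  endfacet
  facet normal 0.0000 -1.0000 0.0000
    outer loop
      vertex 0.000 0.000 0.000
      vertex 26.626 0.000 0.000
      vertex 26.626 0.000 15.058
    endloop
  endfacet
  facet normal 0.0000 -1.0000 0.0000
    outer loop
      vertex 0.000 0.000 0.000
      vertex 26.626 0.000 15.058
      vertex 0.000 0.000 15.058
    endloop
  endfacet
  facet normal 0.0000 1.0000 0.0000
    outer loop
      vertex 26.626 29.792 15.058
      vertex 26.626 29.792 0.000
      vertex 0.000 29.792 0.000
    endloop
  endfacet
  facet normal 0.0000 1.0000 0.0000
    outer loop
      vertex 0.000 29.792 15.058
      vertex 26.626 29.792 15.058
      vertex 0.000 29.792 0.000
    endloop
  endfacet
  facet normal -1.0000 0.0000 0.0000
    outer loop
      vertex 0.000 29.792 15.058
      vertex 0.000 29.792 0.000
      vertex 0.000 0.000 0.000
    endloop
  endfacet
  facet normal -1.0000 0.0000 0.0000
    outer loop
      vertex 0.000 0.000 15.058
      vertex 0.000 29.792 15.058
      vertex 0.000 0.000 0.000
    endloop
  endfacet
  facet normal 1.0000 0.0000 0.0000
    outer loop
      vertex 26.626 0.000 0.000
      vertex 26.626 29.792 0.000
      vertex 26.626 29.792 15.058
    endloop
  endfacet
  facet normal 1.0000 0.0000 0.0000
    outer loop
      vertex 26.626 0.000 0.000
      vertex 26.626 29.792 15.058
      vertex 26.626 0.000 15.058
    endloop
  endfacet
endsolid part

The G0 Z moves step by Δz≈2.510 mm. Every layer's G1 loop is the same polygon, so the solid is a straight extrusion of it from z=0 to z≈15.1. Closing with flat bottom and top caps and triangulating gives 12 facets — a rectangular box, roughly 26.6 × 29.8 mm footprint and 15.1 mm tall.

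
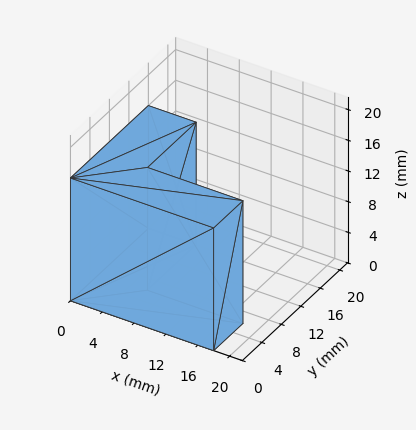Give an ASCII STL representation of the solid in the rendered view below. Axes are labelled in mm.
Reading the render: the shape is an L-shaped prism: outer 18 × 16 mm, arm thicknesses ≈ 6 mm (horizontal) and 6 mm (vertical), extruded 16 mm in z (dimensions read to the nearest mm from the axis ticks). For the STL, each face is triangulated and given an outward normal.

solid part
  facet normal 0.0000 0.0000 -1.0000
    outer loop
      vertex 18.00 6.00 0.00
      vertex 18.00 0.00 0.00
      vertex 0.00 0.00 0.00
    endloop
  endfacet
  facet normal 0.0000 0.0000 -1.0000
    outer loop
      vertex 6.00 6.00 0.00
      vertex 18.00 6.00 0.00
      vertex 0.00 0.00 0.00
    endloop
  endfacet
  facet normal 0.0000 0.0000 -1.0000
    outer loop
      vertex 6.00 16.00 0.00
      vertex 6.00 6.00 0.00
      vertex 0.00 0.00 0.00
    endloop
  endfacet
  facet normal 0.0000 0.0000 -1.0000
    outer loop
      vertex 0.00 16.00 0.00
      vertex 6.00 16.00 0.00
      vertex 0.00 0.00 0.00
    endloop
  endfacet
  facet normal 0.0000 0.0000 1.0000
    outer loop
      vertex 0.00 0.00 16.00
      vertex 18.00 0.00 16.00
      vertex 18.00 6.00 16.00
    endloop
  endfacet
  facet normal 0.0000 0.0000 1.0000
    outer loop
      vertex 0.00 0.00 16.00
      vertex 18.00 6.00 16.00
      vertex 6.00 6.00 16.00
    endloop
  endfacet
  facet normal 0.0000 0.0000 1.0000
    outer loop
      vertex 0.00 0.00 16.00
      vertex 6.00 6.00 16.00
      vertex 6.00 16.00 16.00
    endloop
  endfacet
  facet normal 0.0000 0.0000 1.0000
    outer loop
      vertex 0.00 0.00 16.00
      vertex 6.00 16.00 16.00
      vertex 0.00 16.00 16.00
    endloop
  endfacet
  facet normal 0.0000 -1.0000 0.0000
    outer loop
      vertex 0.00 0.00 0.00
      vertex 18.00 0.00 0.00
      vertex 18.00 0.00 16.00
    endloop
  endfacet
  facet normal 0.0000 -1.0000 0.0000
    outer loop
      vertex 0.00 0.00 0.00
      vertex 18.00 0.00 16.00
      vertex 0.00 0.00 16.00
    endloop
  endfacet
  facet normal 1.0000 0.0000 0.0000
    outer loop
      vertex 18.00 0.00 0.00
      vertex 18.00 6.00 0.00
      vertex 18.00 6.00 16.00
    endloop
  endfacet
  facet normal 1.0000 0.0000 0.0000
    outer loop
      vertex 18.00 0.00 0.00
      vertex 18.00 6.00 16.00
      vertex 18.00 0.00 16.00
    endloop
  endfacet
  facet normal 0.0000 1.0000 0.0000
    outer loop
      vertex 18.00 6.00 0.00
      vertex 6.00 6.00 0.00
      vertex 6.00 6.00 16.00
    endloop
  endfacet
  facet normal 0.0000 1.0000 0.0000
    outer loop
      vertex 18.00 6.00 0.00
      vertex 6.00 6.00 16.00
      vertex 18.00 6.00 16.00
    endloop
  endfacet
  facet normal 1.0000 0.0000 0.0000
    outer loop
      vertex 6.00 6.00 0.00
      vertex 6.00 16.00 0.00
      vertex 6.00 16.00 16.00
    endloop
  endfacet
  facet normal 1.0000 0.0000 0.0000
    outer loop
      vertex 6.00 6.00 0.00
      vertex 6.00 16.00 16.00
      vertex 6.00 6.00 16.00
    endloop
  endfacet
  facet normal 0.0000 1.0000 0.0000
    outer loop
      vertex 6.00 16.00 0.00
      vertex 0.00 16.00 0.00
      vertex 0.00 16.00 16.00
    endloop
  endfacet
  facet normal 0.0000 1.0000 0.0000
    outer loop
      vertex 6.00 16.00 0.00
      vertex 0.00 16.00 16.00
      vertex 6.00 16.00 16.00
    endloop
  endfacet
  facet normal -1.0000 0.0000 0.0000
    outer loop
      vertex 0.00 16.00 0.00
      vertex 0.00 0.00 0.00
      vertex 0.00 0.00 16.00
    endloop
  endfacet
  facet normal -1.0000 0.0000 0.0000
    outer loop
      vertex 0.00 16.00 0.00
      vertex 0.00 0.00 16.00
      vertex 0.00 16.00 16.00
    endloop
  endfacet
endsolid part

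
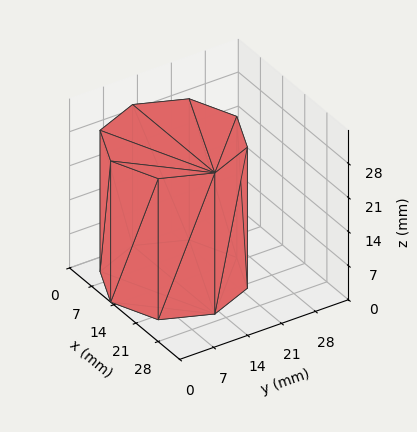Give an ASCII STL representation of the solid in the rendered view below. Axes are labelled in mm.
Reading the render: the shape is a regular 8-sided prism (a cylinder approximated with 8 flat sides), circumscribed radius ≈ 13 mm, height ≈ 29 mm (dimensions read to the nearest mm from the axis ticks). For the STL, each face is triangulated and given an outward normal.

solid part
  facet normal 0.0000 0.0000 -1.0000
    outer loop
      vertex 13.00 26.00 0.00
      vertex 22.19 22.19 0.00
      vertex 26.00 13.00 0.00
    endloop
  endfacet
  facet normal 0.0000 0.0000 -1.0000
    outer loop
      vertex 3.81 22.19 0.00
      vertex 13.00 26.00 0.00
      vertex 26.00 13.00 0.00
    endloop
  endfacet
  facet normal 0.0000 0.0000 -1.0000
    outer loop
      vertex 0.00 13.00 0.00
      vertex 3.81 22.19 0.00
      vertex 26.00 13.00 0.00
    endloop
  endfacet
  facet normal 0.0000 0.0000 -1.0000
    outer loop
      vertex 3.81 3.81 0.00
      vertex 0.00 13.00 0.00
      vertex 26.00 13.00 0.00
    endloop
  endfacet
  facet normal 0.0000 0.0000 -1.0000
    outer loop
      vertex 13.00 0.00 0.00
      vertex 3.81 3.81 0.00
      vertex 26.00 13.00 0.00
    endloop
  endfacet
  facet normal 0.0000 0.0000 -1.0000
    outer loop
      vertex 22.19 3.81 0.00
      vertex 13.00 0.00 0.00
      vertex 26.00 13.00 0.00
    endloop
  endfacet
  facet normal 0.0000 0.0000 1.0000
    outer loop
      vertex 26.00 13.00 29.00
      vertex 22.19 22.19 29.00
      vertex 13.00 26.00 29.00
    endloop
  endfacet
  facet normal 0.0000 0.0000 1.0000
    outer loop
      vertex 26.00 13.00 29.00
      vertex 13.00 26.00 29.00
      vertex 3.81 22.19 29.00
    endloop
  endfacet
  facet normal 0.0000 0.0000 1.0000
    outer loop
      vertex 26.00 13.00 29.00
      vertex 3.81 22.19 29.00
      vertex 0.00 13.00 29.00
    endloop
  endfacet
  facet normal 0.0000 0.0000 1.0000
    outer loop
      vertex 26.00 13.00 29.00
      vertex 0.00 13.00 29.00
      vertex 3.81 3.81 29.00
    endloop
  endfacet
  facet normal 0.0000 0.0000 1.0000
    outer loop
      vertex 26.00 13.00 29.00
      vertex 3.81 3.81 29.00
      vertex 13.00 0.00 29.00
    endloop
  endfacet
  facet normal 0.0000 0.0000 1.0000
    outer loop
      vertex 26.00 13.00 29.00
      vertex 13.00 0.00 29.00
      vertex 22.19 3.81 29.00
    endloop
  endfacet
  facet normal 0.9238 0.3830 0.0000
    outer loop
      vertex 26.00 13.00 0.00
      vertex 22.19 22.19 0.00
      vertex 22.19 22.19 29.00
    endloop
  endfacet
  facet normal 0.9238 0.3830 0.0000
    outer loop
      vertex 26.00 13.00 0.00
      vertex 22.19 22.19 29.00
      vertex 26.00 13.00 29.00
    endloop
  endfacet
  facet normal 0.3830 0.9238 0.0000
    outer loop
      vertex 22.19 22.19 0.00
      vertex 13.00 26.00 0.00
      vertex 13.00 26.00 29.00
    endloop
  endfacet
  facet normal 0.3830 0.9238 0.0000
    outer loop
      vertex 22.19 22.19 0.00
      vertex 13.00 26.00 29.00
      vertex 22.19 22.19 29.00
    endloop
  endfacet
  facet normal -0.3830 0.9238 0.0000
    outer loop
      vertex 13.00 26.00 0.00
      vertex 3.81 22.19 0.00
      vertex 3.81 22.19 29.00
    endloop
  endfacet
  facet normal -0.3830 0.9238 0.0000
    outer loop
      vertex 13.00 26.00 0.00
      vertex 3.81 22.19 29.00
      vertex 13.00 26.00 29.00
    endloop
  endfacet
  facet normal -0.9238 0.3830 0.0000
    outer loop
      vertex 3.81 22.19 0.00
      vertex 0.00 13.00 0.00
      vertex 0.00 13.00 29.00
    endloop
  endfacet
  facet normal -0.9238 0.3830 0.0000
    outer loop
      vertex 3.81 22.19 0.00
      vertex 0.00 13.00 29.00
      vertex 3.81 22.19 29.00
    endloop
  endfacet
  facet normal -0.9238 -0.3830 0.0000
    outer loop
      vertex 0.00 13.00 0.00
      vertex 3.81 3.81 0.00
      vertex 3.81 3.81 29.00
    endloop
  endfacet
  facet normal -0.9238 -0.3830 0.0000
    outer loop
      vertex 0.00 13.00 0.00
      vertex 3.81 3.81 29.00
      vertex 0.00 13.00 29.00
    endloop
  endfacet
  facet normal -0.3830 -0.9238 0.0000
    outer loop
      vertex 3.81 3.81 0.00
      vertex 13.00 0.00 0.00
      vertex 13.00 0.00 29.00
    endloop
  endfacet
  facet normal -0.3830 -0.9238 0.0000
    outer loop
      vertex 3.81 3.81 0.00
      vertex 13.00 0.00 29.00
      vertex 3.81 3.81 29.00
    endloop
  endfacet
  facet normal 0.3830 -0.9238 0.0000
    outer loop
      vertex 13.00 0.00 0.00
      vertex 22.19 3.81 0.00
      vertex 22.19 3.81 29.00
    endloop
  endfacet
  facet normal 0.3830 -0.9238 0.0000
    outer loop
      vertex 13.00 0.00 0.00
      vertex 22.19 3.81 29.00
      vertex 13.00 0.00 29.00
    endloop
  endfacet
  facet normal 0.9238 -0.3830 0.0000
    outer loop
      vertex 22.19 3.81 0.00
      vertex 26.00 13.00 0.00
      vertex 26.00 13.00 29.00
    endloop
  endfacet
  facet normal 0.9238 -0.3830 0.0000
    outer loop
      vertex 22.19 3.81 0.00
      vertex 26.00 13.00 29.00
      vertex 22.19 3.81 29.00
    endloop
  endfacet
endsolid part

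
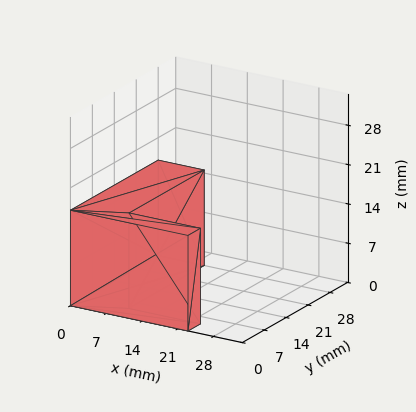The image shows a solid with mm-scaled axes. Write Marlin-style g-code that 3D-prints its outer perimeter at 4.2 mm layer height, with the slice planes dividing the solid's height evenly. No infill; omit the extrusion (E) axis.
Reading the render: the shape is an L-shaped prism: outer 23 × 28 mm, arm thicknesses ≈ 4 mm (horizontal) and 9 mm (vertical), extruded 17 mm in z (dimensions read to the nearest mm from the axis ticks). For the g-code, the solid's height is divided into equal slices at the stated Δz and each level perimeter traced with G1 moves after a G0 lift.

; perimeter-only toolpath
G21 ; units = mm
G90 ; absolute positioning
G28 ; home
; layer 1
G0 Z4.2
G0 X0.0 Y0.0
G1 X23.0 Y0.0
G1 X23.0 Y4.0
G1 X9.0 Y4.0
G1 X9.0 Y28.0
G1 X0.0 Y28.0
G1 X0.0 Y0.0
; layer 2
G0 Z8.5
G0 X0.0 Y0.0
G1 X23.0 Y0.0
G1 X23.0 Y4.0
G1 X9.0 Y4.0
G1 X9.0 Y28.0
G1 X0.0 Y28.0
G1 X0.0 Y0.0
; layer 3
G0 Z12.8
G0 X0.0 Y0.0
G1 X23.0 Y0.0
G1 X23.0 Y4.0
G1 X9.0 Y4.0
G1 X9.0 Y28.0
G1 X0.0 Y28.0
G1 X0.0 Y0.0
; layer 4
G0 Z17.0
G0 X0.0 Y0.0
G1 X23.0 Y0.0
G1 X23.0 Y4.0
G1 X9.0 Y4.0
G1 X9.0 Y28.0
G1 X0.0 Y28.0
G1 X0.0 Y0.0
M2 ; end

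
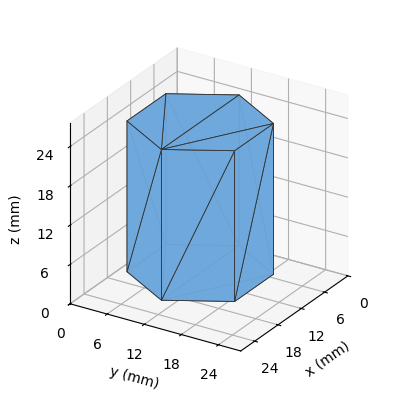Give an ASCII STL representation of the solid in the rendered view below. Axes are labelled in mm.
Reading the render: the shape is a regular 6-sided prism (a cylinder approximated with 6 flat sides), circumscribed radius ≈ 10 mm, height ≈ 23 mm (dimensions read to the nearest mm from the axis ticks). For the STL, each face is triangulated and given an outward normal.

solid part
  facet normal 0.0000 0.0000 -1.0000
    outer loop
      vertex 5.0 18.7 0.0
      vertex 15.0 18.7 0.0
      vertex 20.0 10.0 0.0
    endloop
  endfacet
  facet normal 0.0000 0.0000 -1.0000
    outer loop
      vertex 0.0 10.0 0.0
      vertex 5.0 18.7 0.0
      vertex 20.0 10.0 0.0
    endloop
  endfacet
  facet normal 0.0000 0.0000 -1.0000
    outer loop
      vertex 5.0 1.3 0.0
      vertex 0.0 10.0 0.0
      vertex 20.0 10.0 0.0
    endloop
  endfacet
  facet normal 0.0000 0.0000 -1.0000
    outer loop
      vertex 15.0 1.3 0.0
      vertex 5.0 1.3 0.0
      vertex 20.0 10.0 0.0
    endloop
  endfacet
  facet normal 0.0000 0.0000 1.0000
    outer loop
      vertex 20.0 10.0 23.0
      vertex 15.0 18.7 23.0
      vertex 5.0 18.7 23.0
    endloop
  endfacet
  facet normal 0.0000 0.0000 1.0000
    outer loop
      vertex 20.0 10.0 23.0
      vertex 5.0 18.7 23.0
      vertex 0.0 10.0 23.0
    endloop
  endfacet
  facet normal 0.0000 0.0000 1.0000
    outer loop
      vertex 20.0 10.0 23.0
      vertex 0.0 10.0 23.0
      vertex 5.0 1.3 23.0
    endloop
  endfacet
  facet normal 0.0000 0.0000 1.0000
    outer loop
      vertex 20.0 10.0 23.0
      vertex 5.0 1.3 23.0
      vertex 15.0 1.3 23.0
    endloop
  endfacet
  facet normal 0.8670 0.4983 0.0000
    outer loop
      vertex 20.0 10.0 0.0
      vertex 15.0 18.7 0.0
      vertex 15.0 18.7 23.0
    endloop
  endfacet
  facet normal 0.8670 0.4983 0.0000
    outer loop
      vertex 20.0 10.0 0.0
      vertex 15.0 18.7 23.0
      vertex 20.0 10.0 23.0
    endloop
  endfacet
  facet normal 0.0000 1.0000 0.0000
    outer loop
      vertex 15.0 18.7 0.0
      vertex 5.0 18.7 0.0
      vertex 5.0 18.7 23.0
    endloop
  endfacet
  facet normal 0.0000 1.0000 0.0000
    outer loop
      vertex 15.0 18.7 0.0
      vertex 5.0 18.7 23.0
      vertex 15.0 18.7 23.0
    endloop
  endfacet
  facet normal -0.8670 0.4983 0.0000
    outer loop
      vertex 5.0 18.7 0.0
      vertex 0.0 10.0 0.0
      vertex 0.0 10.0 23.0
    endloop
  endfacet
  facet normal -0.8670 0.4983 0.0000
    outer loop
      vertex 5.0 18.7 0.0
      vertex 0.0 10.0 23.0
      vertex 5.0 18.7 23.0
    endloop
  endfacet
  facet normal -0.8670 -0.4983 0.0000
    outer loop
      vertex 0.0 10.0 0.0
      vertex 5.0 1.3 0.0
      vertex 5.0 1.3 23.0
    endloop
  endfacet
  facet normal -0.8670 -0.4983 0.0000
    outer loop
      vertex 0.0 10.0 0.0
      vertex 5.0 1.3 23.0
      vertex 0.0 10.0 23.0
    endloop
  endfacet
  facet normal 0.0000 -1.0000 0.0000
    outer loop
      vertex 5.0 1.3 0.0
      vertex 15.0 1.3 0.0
      vertex 15.0 1.3 23.0
    endloop
  endfacet
  facet normal 0.0000 -1.0000 0.0000
    outer loop
      vertex 5.0 1.3 0.0
      vertex 15.0 1.3 23.0
      vertex 5.0 1.3 23.0
    endloop
  endfacet
  facet normal 0.8670 -0.4983 0.0000
    outer loop
      vertex 15.0 1.3 0.0
      vertex 20.0 10.0 0.0
      vertex 20.0 10.0 23.0
    endloop
  endfacet
  facet normal 0.8670 -0.4983 0.0000
    outer loop
      vertex 15.0 1.3 0.0
      vertex 20.0 10.0 23.0
      vertex 15.0 1.3 23.0
    endloop
  endfacet
endsolid part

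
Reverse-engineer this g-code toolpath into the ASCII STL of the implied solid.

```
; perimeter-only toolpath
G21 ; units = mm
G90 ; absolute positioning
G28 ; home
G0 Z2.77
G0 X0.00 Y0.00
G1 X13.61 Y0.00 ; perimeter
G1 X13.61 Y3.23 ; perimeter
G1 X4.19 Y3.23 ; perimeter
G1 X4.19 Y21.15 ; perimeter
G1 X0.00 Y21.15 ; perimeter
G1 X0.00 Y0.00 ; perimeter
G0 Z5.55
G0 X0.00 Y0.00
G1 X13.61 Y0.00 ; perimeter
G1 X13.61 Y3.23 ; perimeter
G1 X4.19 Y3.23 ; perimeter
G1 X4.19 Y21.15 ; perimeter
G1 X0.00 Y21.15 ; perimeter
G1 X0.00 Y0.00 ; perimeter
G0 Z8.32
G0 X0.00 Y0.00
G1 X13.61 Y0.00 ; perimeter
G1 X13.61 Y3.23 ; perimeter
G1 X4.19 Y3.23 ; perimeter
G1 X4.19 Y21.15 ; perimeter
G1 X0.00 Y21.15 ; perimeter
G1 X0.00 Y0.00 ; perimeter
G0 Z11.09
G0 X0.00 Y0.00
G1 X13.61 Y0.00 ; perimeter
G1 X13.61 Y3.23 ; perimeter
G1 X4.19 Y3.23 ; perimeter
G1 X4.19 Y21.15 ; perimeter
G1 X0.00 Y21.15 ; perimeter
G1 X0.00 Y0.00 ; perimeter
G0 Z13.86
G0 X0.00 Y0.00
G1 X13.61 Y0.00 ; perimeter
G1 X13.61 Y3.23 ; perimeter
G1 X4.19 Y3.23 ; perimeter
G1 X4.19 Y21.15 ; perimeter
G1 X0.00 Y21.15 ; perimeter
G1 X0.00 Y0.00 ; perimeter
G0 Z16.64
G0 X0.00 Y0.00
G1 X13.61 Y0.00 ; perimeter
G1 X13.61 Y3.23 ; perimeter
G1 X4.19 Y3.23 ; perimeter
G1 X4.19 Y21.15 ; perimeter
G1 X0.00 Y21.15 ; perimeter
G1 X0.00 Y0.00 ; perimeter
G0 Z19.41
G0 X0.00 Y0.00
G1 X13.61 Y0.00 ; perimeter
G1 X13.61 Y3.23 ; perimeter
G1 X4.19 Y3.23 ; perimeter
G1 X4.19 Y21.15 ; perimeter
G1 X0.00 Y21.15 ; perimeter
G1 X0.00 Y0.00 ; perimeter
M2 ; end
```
solid part
  facet normal 0.0000 0.0000 -1.0000
    outer loop
      vertex 13.61 3.23 0.00
      vertex 13.61 0.00 0.00
      vertex 0.00 0.00 0.00
    endloop
  endfacet
  facet normal 0.0000 0.0000 -1.0000
    outer loop
      vertex 4.19 3.23 0.00
      vertex 13.61 3.23 0.00
      vertex 0.00 0.00 0.00
    endloop
  endfacet
  facet normal 0.0000 0.0000 -1.0000
    outer loop
      vertex 4.19 21.15 0.00
      vertex 4.19 3.23 0.00
      vertex 0.00 0.00 0.00
    endloop
  endfacet
  facet normal 0.0000 0.0000 -1.0000
    outer loop
      vertex 0.00 21.15 0.00
      vertex 4.19 21.15 0.00
      vertex 0.00 0.00 0.00
    endloop
  endfacet
  facet normal 0.0000 0.0000 1.0000
    outer loop
      vertex 0.00 0.00 19.41
      vertex 13.61 0.00 19.41
      vertex 13.61 3.23 19.41
    endloop
  endfacet
  facet normal 0.0000 0.0000 1.0000
    outer loop
      vertex 0.00 0.00 19.41
      vertex 13.61 3.23 19.41
      vertex 4.19 3.23 19.41
    endloop
  endfacet
  facet normal 0.0000 0.0000 1.0000
    outer loop
      vertex 0.00 0.00 19.41
      vertex 4.19 3.23 19.41
      vertex 4.19 21.15 19.41
    endloop
  endfacet
  facet normal 0.0000 0.0000 1.0000
    outer loop
      vertex 0.00 0.00 19.41
      vertex 4.19 21.15 19.41
      vertex 0.00 21.15 19.41
    endloop
  endfacet
  facet normal 0.0000 -1.0000 0.0000
    outer loop
      vertex 0.00 0.00 0.00
      vertex 13.61 0.00 0.00
      vertex 13.61 0.00 19.41
    endloop
  endfacet
  facet normal 0.0000 -1.0000 0.0000
    outer loop
      vertex 0.00 0.00 0.00
      vertex 13.61 0.00 19.41
      vertex 0.00 0.00 19.41
    endloop
  endfacet
  facet normal 1.0000 0.0000 0.0000
    outer loop
      vertex 13.61 0.00 0.00
      vertex 13.61 3.23 0.00
      vertex 13.61 3.23 19.41
    endloop
  endfacet
  facet normal 1.0000 0.0000 0.0000
    outer loop
      vertex 13.61 0.00 0.00
      vertex 13.61 3.23 19.41
      vertex 13.61 0.00 19.41
    endloop
  endfacet
  facet normal 0.0000 1.0000 0.0000
    outer loop
      vertex 13.61 3.23 0.00
      vertex 4.19 3.23 0.00
      vertex 4.19 3.23 19.41
    endloop
  endfacet
  facet normal 0.0000 1.0000 0.0000
    outer loop
      vertex 13.61 3.23 0.00
      vertex 4.19 3.23 19.41
      vertex 13.61 3.23 19.41
    endloop
  endfacet
  facet normal 1.0000 0.0000 0.0000
    outer loop
      vertex 4.19 3.23 0.00
      vertex 4.19 21.15 0.00
      vertex 4.19 21.15 19.41
    endloop
  endfacet
  facet normal 1.0000 0.0000 0.0000
    outer loop
      vertex 4.19 3.23 0.00
      vertex 4.19 21.15 19.41
      vertex 4.19 3.23 19.41
    endloop
  endfacet
  facet normal 0.0000 1.0000 0.0000
    outer loop
      vertex 4.19 21.15 0.00
      vertex 0.00 21.15 0.00
      vertex 0.00 21.15 19.41
    endloop
  endfacet
  facet normal 0.0000 1.0000 0.0000
    outer loop
      vertex 4.19 21.15 0.00
      vertex 0.00 21.15 19.41
      vertex 4.19 21.15 19.41
    endloop
  endfacet
  facet normal -1.0000 0.0000 0.0000
    outer loop
      vertex 0.00 21.15 0.00
      vertex 0.00 0.00 0.00
      vertex 0.00 0.00 19.41
    endloop
  endfacet
  facet normal -1.0000 0.0000 0.0000
    outer loop
      vertex 0.00 21.15 0.00
      vertex 0.00 0.00 19.41
      vertex 0.00 21.15 19.41
    endloop
  endfacet
endsolid part

The G0 Z moves step by Δz≈2.77 mm. Every layer's G1 loop is the same polygon, so the solid is a straight extrusion of it from z=0 to z≈19.4. Closing with flat bottom and top caps and triangulating gives 20 facets — an L-shaped prism: outer 13.6 × 21.1 mm, arm thicknesses ≈ 3.23 mm (horizontal) and 4.19 mm (vertical), extruded 19.4 mm in z.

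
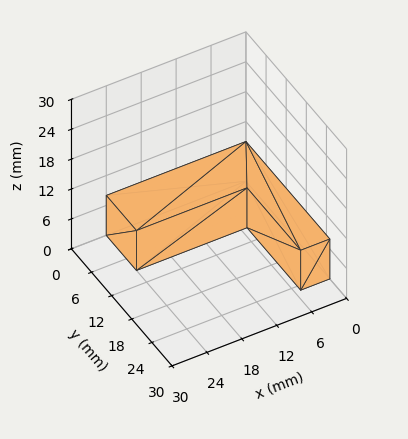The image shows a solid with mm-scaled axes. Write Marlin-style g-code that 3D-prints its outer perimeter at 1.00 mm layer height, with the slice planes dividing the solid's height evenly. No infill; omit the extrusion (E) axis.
Reading the render: the shape is an L-shaped prism: outer 24 × 25 mm, arm thicknesses ≈ 9 mm (horizontal) and 5 mm (vertical), extruded 8 mm in z (dimensions read to the nearest mm from the axis ticks). For the g-code, the solid's height is divided into equal slices at the stated Δz and each level perimeter traced with G1 moves after a G0 lift.

; perimeter-only toolpath
G21 ; units = mm
G90 ; absolute positioning
G28 ; home
; layer 1
G0 Z1.00
G0 X0.00 Y0.00
G1 X24.00 Y0.00
G1 X24.00 Y9.00
G1 X5.00 Y9.00
G1 X5.00 Y25.00
G1 X0.00 Y25.00
G1 X0.00 Y0.00
; layer 2
G0 Z2.00
G0 X0.00 Y0.00
G1 X24.00 Y0.00
G1 X24.00 Y9.00
G1 X5.00 Y9.00
G1 X5.00 Y25.00
G1 X0.00 Y25.00
G1 X0.00 Y0.00
; layer 3
G0 Z3.00
G0 X0.00 Y0.00
G1 X24.00 Y0.00
G1 X24.00 Y9.00
G1 X5.00 Y9.00
G1 X5.00 Y25.00
G1 X0.00 Y25.00
G1 X0.00 Y0.00
; layer 4
G0 Z4.00
G0 X0.00 Y0.00
G1 X24.00 Y0.00
G1 X24.00 Y9.00
G1 X5.00 Y9.00
G1 X5.00 Y25.00
G1 X0.00 Y25.00
G1 X0.00 Y0.00
; layer 5
G0 Z5.00
G0 X0.00 Y0.00
G1 X24.00 Y0.00
G1 X24.00 Y9.00
G1 X5.00 Y9.00
G1 X5.00 Y25.00
G1 X0.00 Y25.00
G1 X0.00 Y0.00
; layer 6
G0 Z6.00
G0 X0.00 Y0.00
G1 X24.00 Y0.00
G1 X24.00 Y9.00
G1 X5.00 Y9.00
G1 X5.00 Y25.00
G1 X0.00 Y25.00
G1 X0.00 Y0.00
; layer 7
G0 Z7.00
G0 X0.00 Y0.00
G1 X24.00 Y0.00
G1 X24.00 Y9.00
G1 X5.00 Y9.00
G1 X5.00 Y25.00
G1 X0.00 Y25.00
G1 X0.00 Y0.00
; layer 8
G0 Z8.00
G0 X0.00 Y0.00
G1 X24.00 Y0.00
G1 X24.00 Y9.00
G1 X5.00 Y9.00
G1 X5.00 Y25.00
G1 X0.00 Y25.00
G1 X0.00 Y0.00
M2 ; end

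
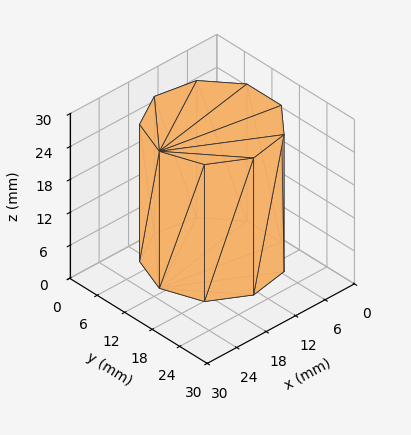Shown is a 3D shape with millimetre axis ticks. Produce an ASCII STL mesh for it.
Reading the render: the shape is a regular 9-sided prism (a cylinder approximated with 9 flat sides), circumscribed radius ≈ 11 mm, height ≈ 25 mm (dimensions read to the nearest mm from the axis ticks). For the STL, each face is triangulated and given an outward normal.

solid part
  facet normal 0.0000 0.0000 -1.0000
    outer loop
      vertex 12.910 21.833 0.000
      vertex 19.426 18.071 0.000
      vertex 22.000 11.000 0.000
    endloop
  endfacet
  facet normal 0.0000 0.0000 -1.0000
    outer loop
      vertex 5.500 20.526 0.000
      vertex 12.910 21.833 0.000
      vertex 22.000 11.000 0.000
    endloop
  endfacet
  facet normal 0.0000 0.0000 -1.0000
    outer loop
      vertex 0.663 14.762 0.000
      vertex 5.500 20.526 0.000
      vertex 22.000 11.000 0.000
    endloop
  endfacet
  facet normal 0.0000 0.0000 -1.0000
    outer loop
      vertex 0.663 7.238 0.000
      vertex 0.663 14.762 0.000
      vertex 22.000 11.000 0.000
    endloop
  endfacet
  facet normal 0.0000 0.0000 -1.0000
    outer loop
      vertex 5.500 1.474 0.000
      vertex 0.663 7.238 0.000
      vertex 22.000 11.000 0.000
    endloop
  endfacet
  facet normal 0.0000 0.0000 -1.0000
    outer loop
      vertex 12.910 0.167 0.000
      vertex 5.500 1.474 0.000
      vertex 22.000 11.000 0.000
    endloop
  endfacet
  facet normal 0.0000 0.0000 -1.0000
    outer loop
      vertex 19.426 3.929 0.000
      vertex 12.910 0.167 0.000
      vertex 22.000 11.000 0.000
    endloop
  endfacet
  facet normal 0.0000 0.0000 1.0000
    outer loop
      vertex 22.000 11.000 25.000
      vertex 19.426 18.071 25.000
      vertex 12.910 21.833 25.000
    endloop
  endfacet
  facet normal 0.0000 0.0000 1.0000
    outer loop
      vertex 22.000 11.000 25.000
      vertex 12.910 21.833 25.000
      vertex 5.500 20.526 25.000
    endloop
  endfacet
  facet normal 0.0000 0.0000 1.0000
    outer loop
      vertex 22.000 11.000 25.000
      vertex 5.500 20.526 25.000
      vertex 0.663 14.762 25.000
    endloop
  endfacet
  facet normal 0.0000 0.0000 1.0000
    outer loop
      vertex 22.000 11.000 25.000
      vertex 0.663 14.762 25.000
      vertex 0.663 7.238 25.000
    endloop
  endfacet
  facet normal 0.0000 0.0000 1.0000
    outer loop
      vertex 22.000 11.000 25.000
      vertex 0.663 7.238 25.000
      vertex 5.500 1.474 25.000
    endloop
  endfacet
  facet normal 0.0000 0.0000 1.0000
    outer loop
      vertex 22.000 11.000 25.000
      vertex 5.500 1.474 25.000
      vertex 12.910 0.167 25.000
    endloop
  endfacet
  facet normal 0.0000 0.0000 1.0000
    outer loop
      vertex 22.000 11.000 25.000
      vertex 12.910 0.167 25.000
      vertex 19.426 3.929 25.000
    endloop
  endfacet
  facet normal 0.9397 0.3421 0.0000
    outer loop
      vertex 22.000 11.000 0.000
      vertex 19.426 18.071 0.000
      vertex 19.426 18.071 25.000
    endloop
  endfacet
  facet normal 0.9397 0.3421 0.0000
    outer loop
      vertex 22.000 11.000 0.000
      vertex 19.426 18.071 25.000
      vertex 22.000 11.000 25.000
    endloop
  endfacet
  facet normal 0.5000 0.8660 0.0000
    outer loop
      vertex 19.426 18.071 0.000
      vertex 12.910 21.833 0.000
      vertex 12.910 21.833 25.000
    endloop
  endfacet
  facet normal 0.5000 0.8660 0.0000
    outer loop
      vertex 19.426 18.071 0.000
      vertex 12.910 21.833 25.000
      vertex 19.426 18.071 25.000
    endloop
  endfacet
  facet normal -0.1737 0.9848 0.0000
    outer loop
      vertex 12.910 21.833 0.000
      vertex 5.500 20.526 0.000
      vertex 5.500 20.526 25.000
    endloop
  endfacet
  facet normal -0.1737 0.9848 0.0000
    outer loop
      vertex 12.910 21.833 0.000
      vertex 5.500 20.526 25.000
      vertex 12.910 21.833 25.000
    endloop
  endfacet
  facet normal -0.7660 0.6428 0.0000
    outer loop
      vertex 5.500 20.526 0.000
      vertex 0.663 14.762 0.000
      vertex 0.663 14.762 25.000
    endloop
  endfacet
  facet normal -0.7660 0.6428 0.0000
    outer loop
      vertex 5.500 20.526 0.000
      vertex 0.663 14.762 25.000
      vertex 5.500 20.526 25.000
    endloop
  endfacet
  facet normal -1.0000 0.0000 0.0000
    outer loop
      vertex 0.663 14.762 0.000
      vertex 0.663 7.238 0.000
      vertex 0.663 7.238 25.000
    endloop
  endfacet
  facet normal -1.0000 0.0000 0.0000
    outer loop
      vertex 0.663 14.762 0.000
      vertex 0.663 7.238 25.000
      vertex 0.663 14.762 25.000
    endloop
  endfacet
  facet normal -0.7660 -0.6428 0.0000
    outer loop
      vertex 0.663 7.238 0.000
      vertex 5.500 1.474 0.000
      vertex 5.500 1.474 25.000
    endloop
  endfacet
  facet normal -0.7660 -0.6428 0.0000
    outer loop
      vertex 0.663 7.238 0.000
      vertex 5.500 1.474 25.000
      vertex 0.663 7.238 25.000
    endloop
  endfacet
  facet normal -0.1737 -0.9848 0.0000
    outer loop
      vertex 5.500 1.474 0.000
      vertex 12.910 0.167 0.000
      vertex 12.910 0.167 25.000
    endloop
  endfacet
  facet normal -0.1737 -0.9848 0.0000
    outer loop
      vertex 5.500 1.474 0.000
      vertex 12.910 0.167 25.000
      vertex 5.500 1.474 25.000
    endloop
  endfacet
  facet normal 0.5000 -0.8660 0.0000
    outer loop
      vertex 12.910 0.167 0.000
      vertex 19.426 3.929 0.000
      vertex 19.426 3.929 25.000
    endloop
  endfacet
  facet normal 0.5000 -0.8660 0.0000
    outer loop
      vertex 12.910 0.167 0.000
      vertex 19.426 3.929 25.000
      vertex 12.910 0.167 25.000
    endloop
  endfacet
  facet normal 0.9397 -0.3421 0.0000
    outer loop
      vertex 19.426 3.929 0.000
      vertex 22.000 11.000 0.000
      vertex 22.000 11.000 25.000
    endloop
  endfacet
  facet normal 0.9397 -0.3421 0.0000
    outer loop
      vertex 19.426 3.929 0.000
      vertex 22.000 11.000 25.000
      vertex 19.426 3.929 25.000
    endloop
  endfacet
endsolid part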